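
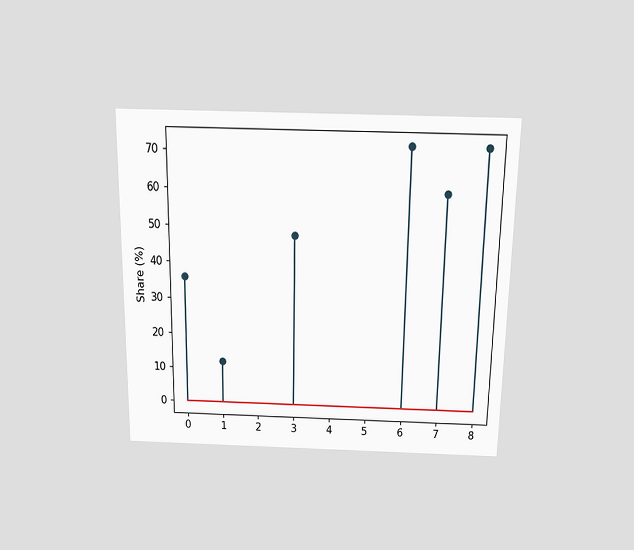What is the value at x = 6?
The chart is viewed slightly from above. The stem at x=6 reaches 72%.

72%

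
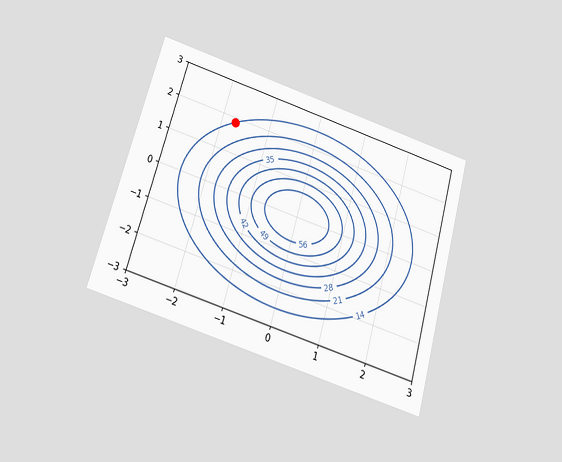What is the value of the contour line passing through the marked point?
14

The chart is tilted about 16° clockwise and viewed slightly from below. The marked point sits on the contour labelled 14.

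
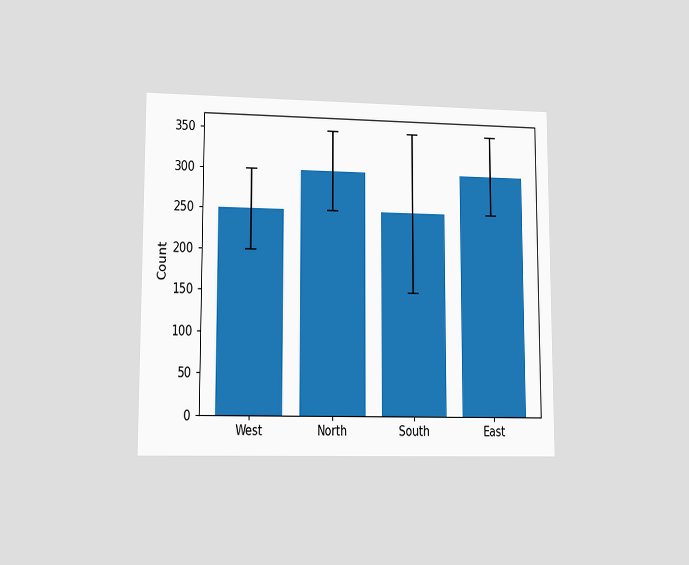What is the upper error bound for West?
The chart is viewed at a slight angle. The West bar's upper whisker reaches 300.

300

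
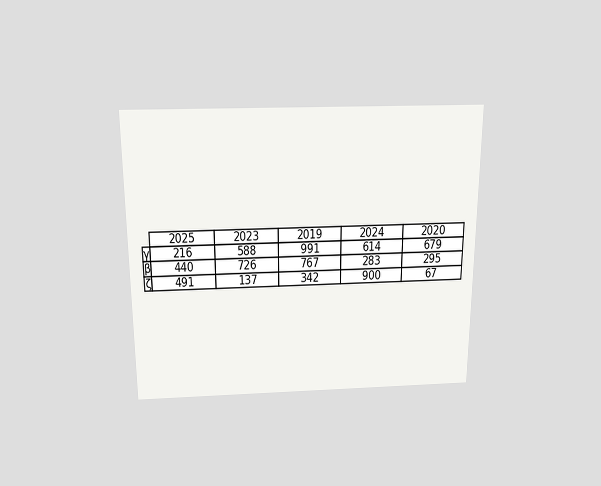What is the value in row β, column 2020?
The chart is viewed slightly from above. The (β, 2020) cell reads 295.

295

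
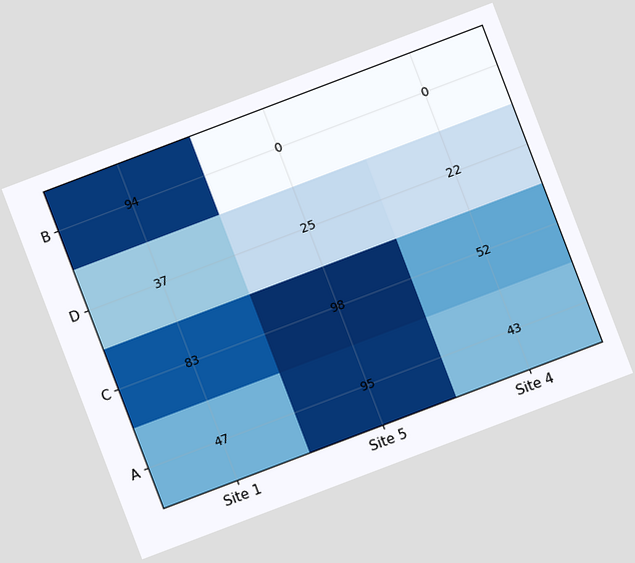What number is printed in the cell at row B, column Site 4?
The chart is tilted about 21° counter-clockwise. The (B, Site 4) cell reads 0.

0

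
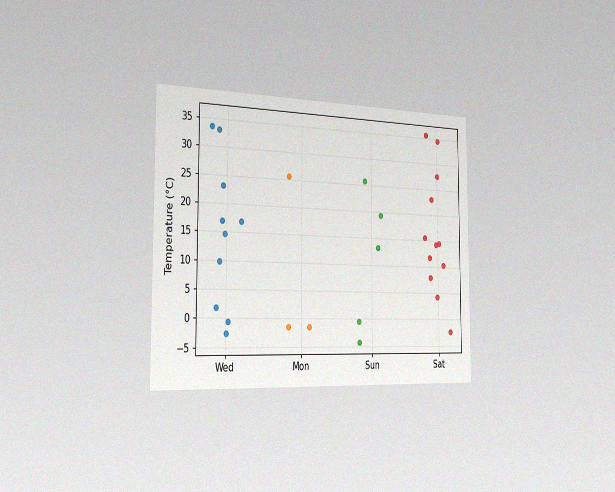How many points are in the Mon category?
The chart is viewed slightly from the left, with some photo noise. Counting the markers in the Mon column gives 3.

3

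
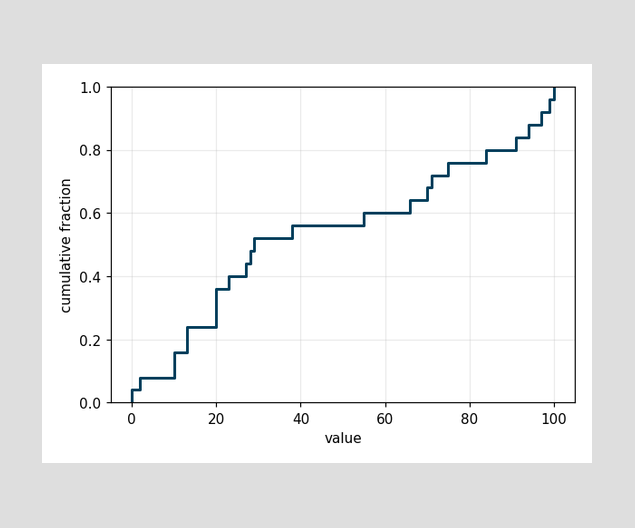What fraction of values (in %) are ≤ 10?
16%

At x=10 the ECDF step is at 16%.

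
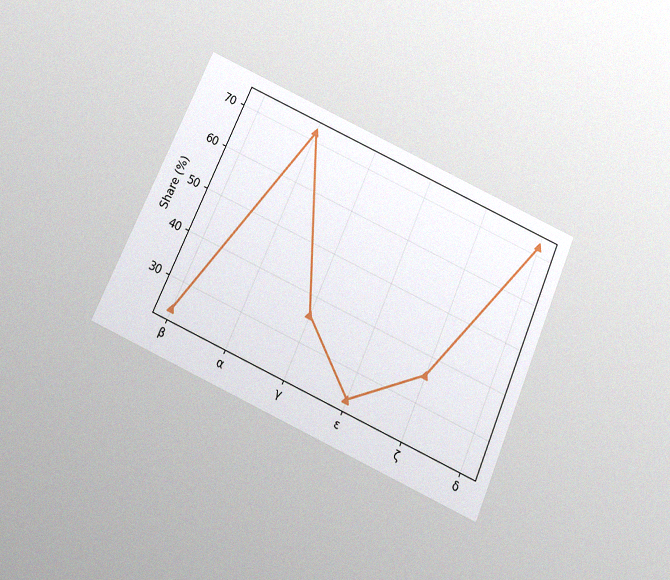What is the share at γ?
36%

The chart is tilted about 24° clockwise and viewed slightly from below, with some photo noise. At γ, the line is at 36%.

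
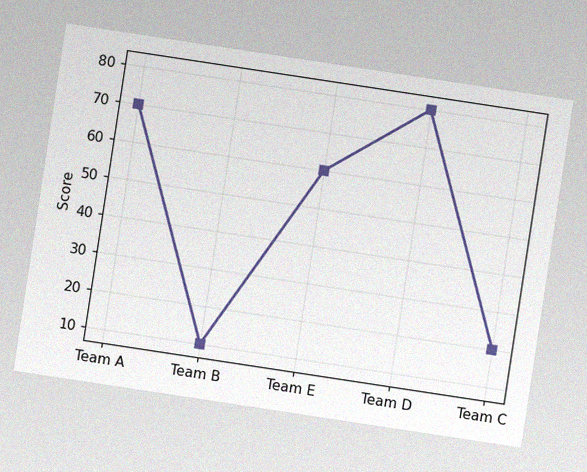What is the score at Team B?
10

The chart is tilted about 9° clockwise, with some photo noise. At Team B, the line is at 10.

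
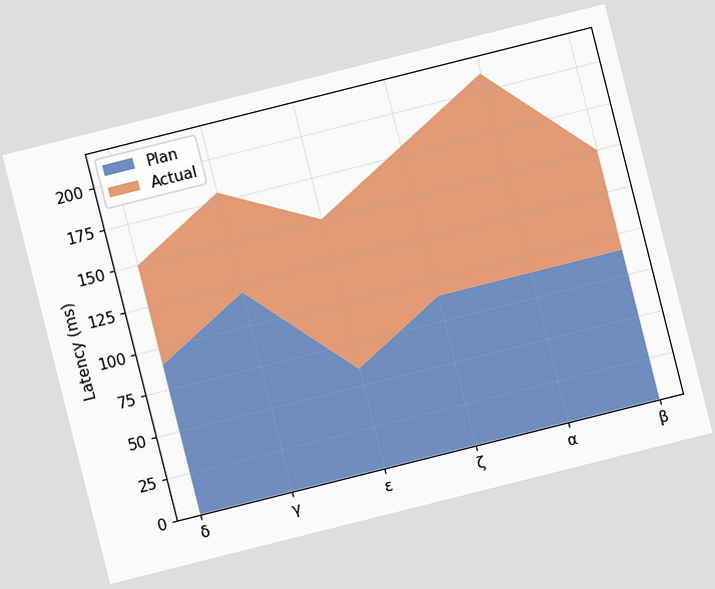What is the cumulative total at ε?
150ms

The chart is tilted about 14° counter-clockwise. The stacked total at ε reaches 150ms.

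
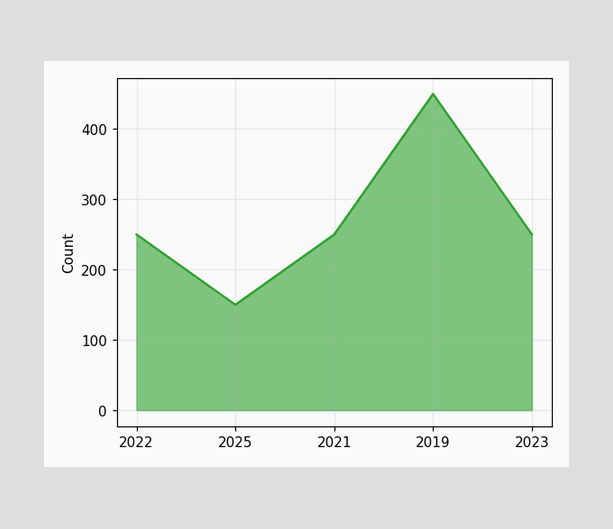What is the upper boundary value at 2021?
250

At 2021 the upper boundary is at 250.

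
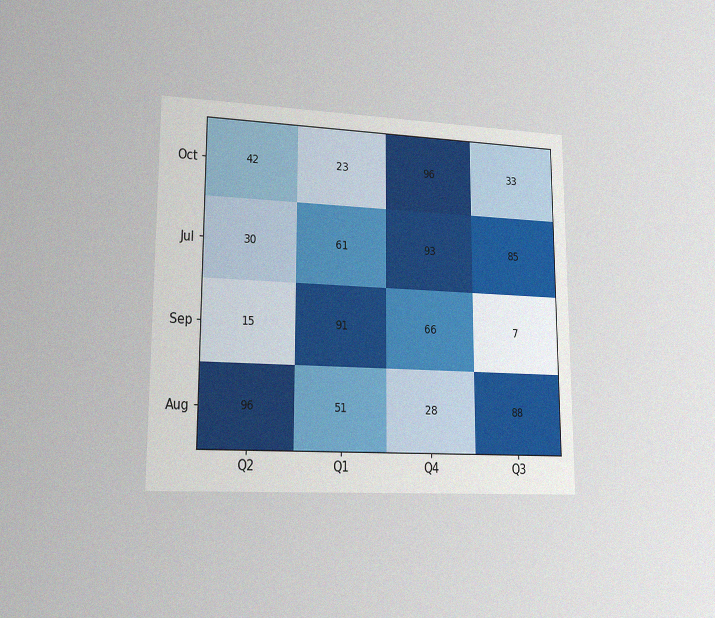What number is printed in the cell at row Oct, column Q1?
The chart is viewed slightly from the left, with some photo noise. The (Oct, Q1) cell reads 23.

23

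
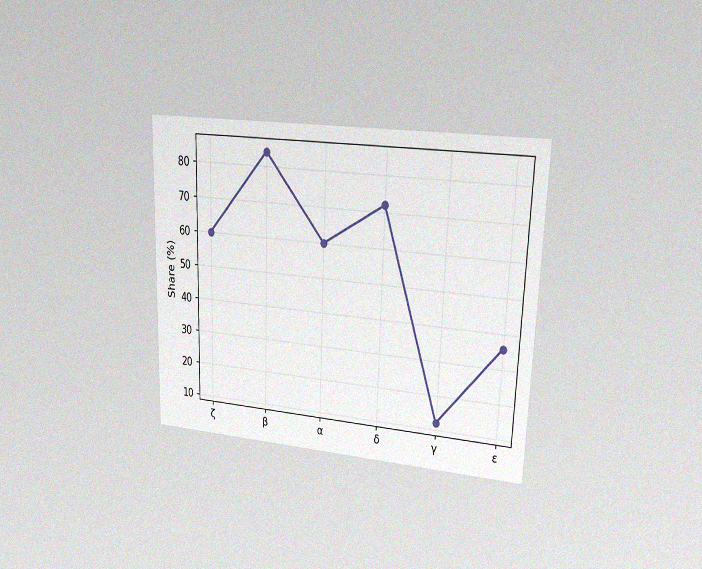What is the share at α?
The chart is viewed at a slight angle, with some photo noise. At α, the line is at 60%.

60%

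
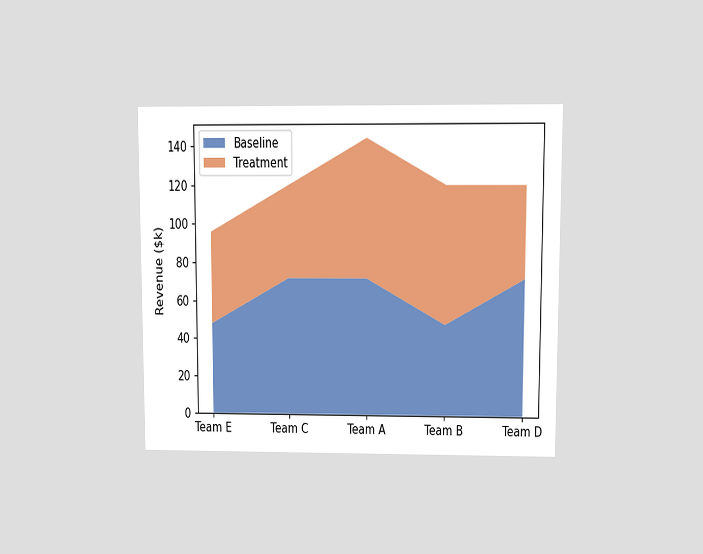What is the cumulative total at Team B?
The chart is viewed at a slight angle. The stacked total at Team B reaches $120k.

$120k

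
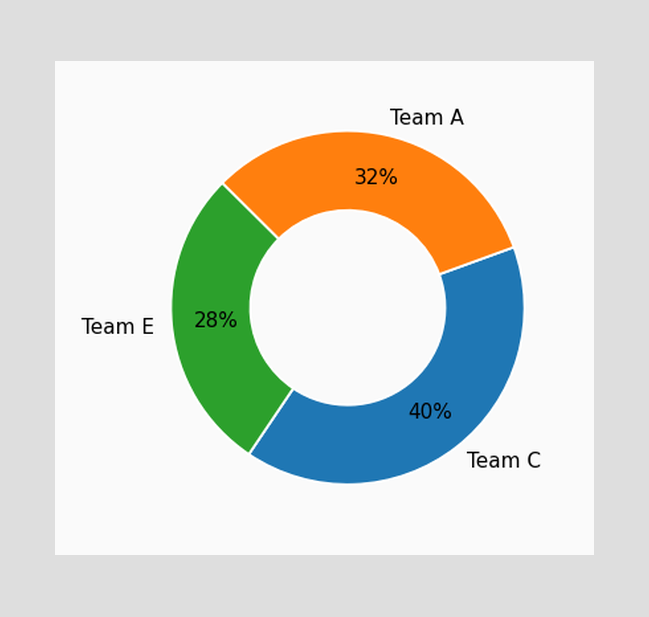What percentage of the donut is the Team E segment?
28%

The Team E segment takes up 28% of the ring.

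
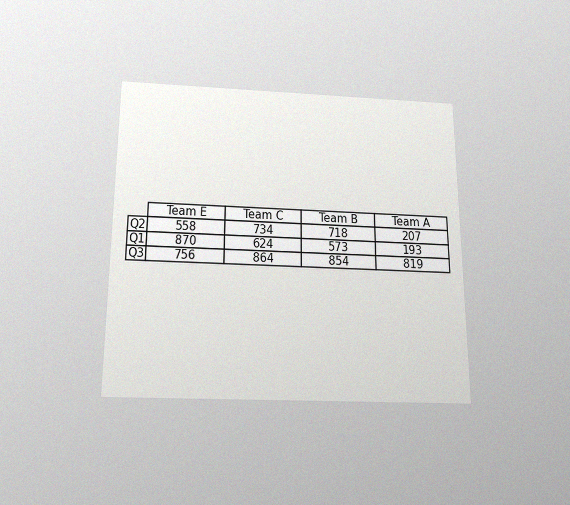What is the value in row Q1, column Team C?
The chart is viewed slightly from below, with some photo noise. The (Q1, Team C) cell reads 624.

624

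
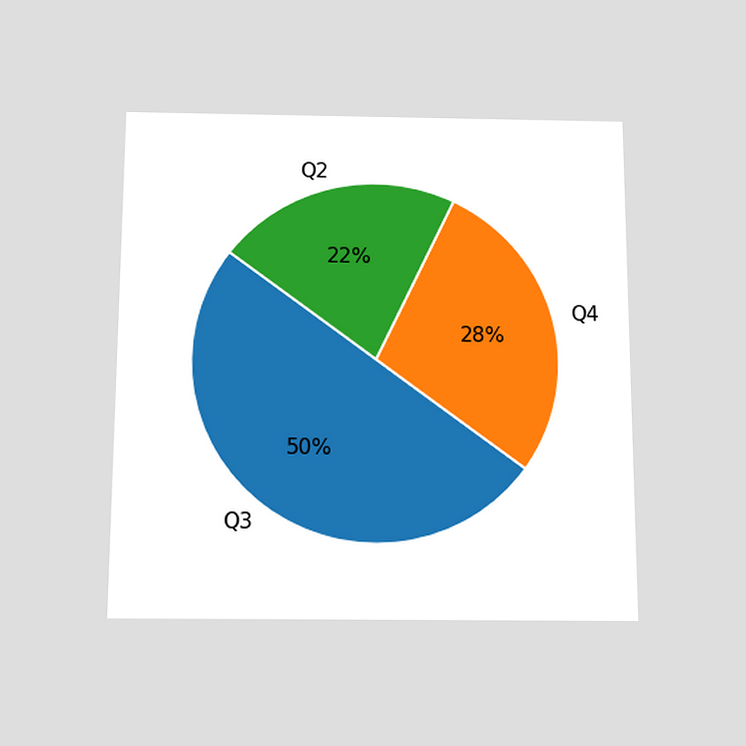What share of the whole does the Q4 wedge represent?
The chart is viewed slightly from below. The Q4 slice takes up 28% of the pie.

28%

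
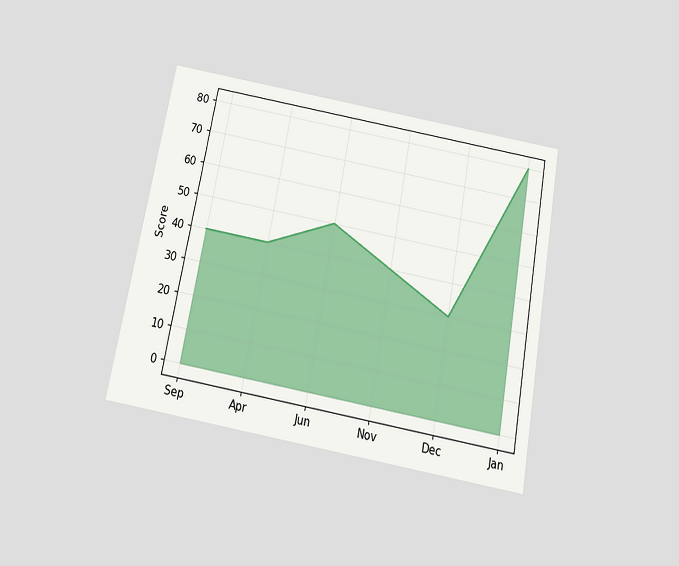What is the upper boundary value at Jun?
50

The chart is tilted about 10° clockwise and viewed slightly from below. At Jun the upper boundary is at 50.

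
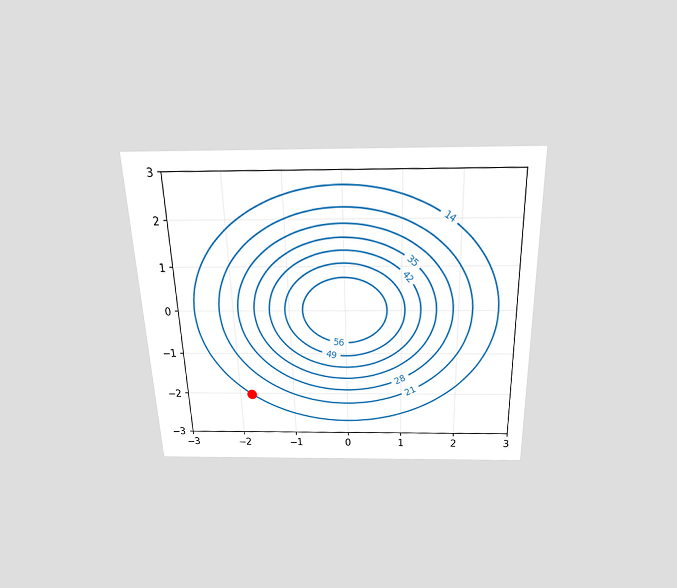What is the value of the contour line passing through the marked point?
14

The chart is viewed slightly from above. The marked point sits on the contour labelled 14.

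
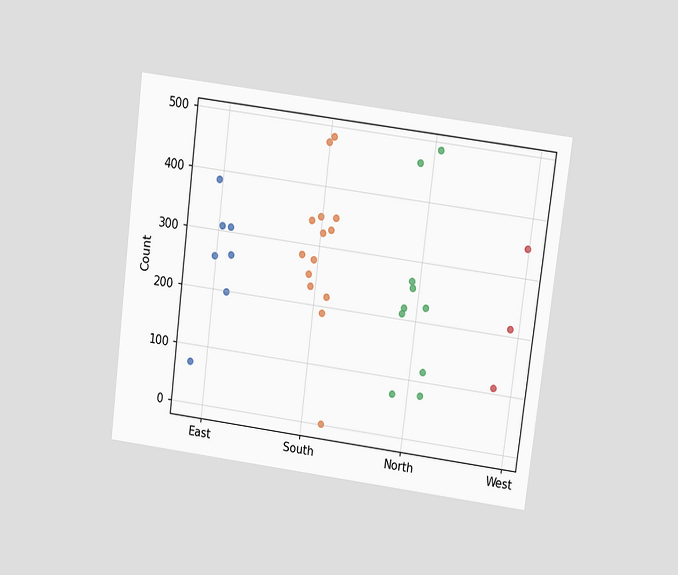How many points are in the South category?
14

The chart is tilted about 7° clockwise and viewed slightly from above. Counting the markers in the South column gives 14.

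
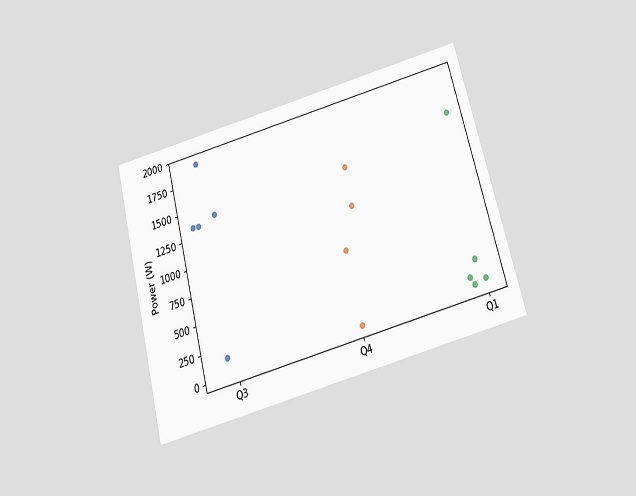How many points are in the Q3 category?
5

The chart is tilted about 14° counter-clockwise and viewed slightly from below. Counting the markers in the Q3 column gives 5.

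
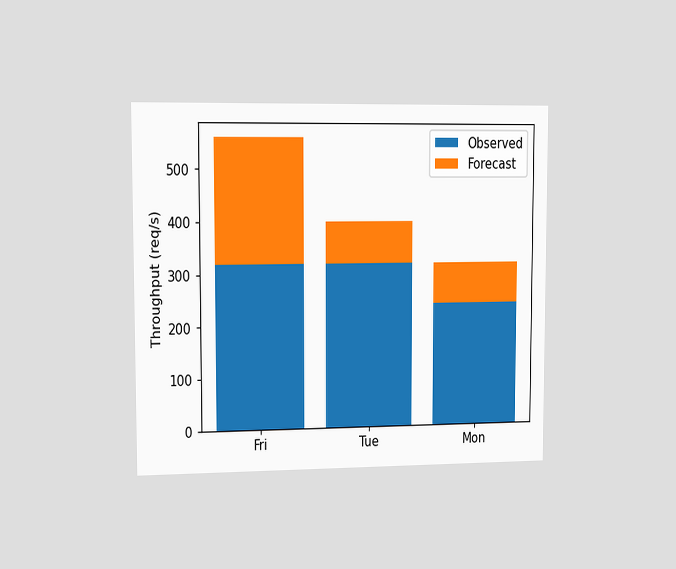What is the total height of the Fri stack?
The chart is viewed slightly from the left. The Fri stack's top reaches 560req/s on the y-axis.

560req/s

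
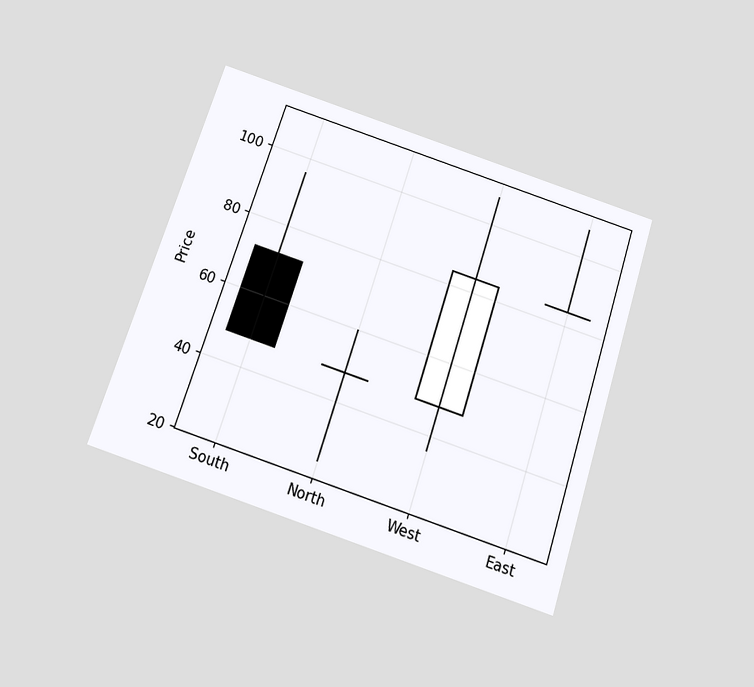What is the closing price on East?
84

The chart is tilted about 18° clockwise and viewed slightly from below. The East candle closes at 84.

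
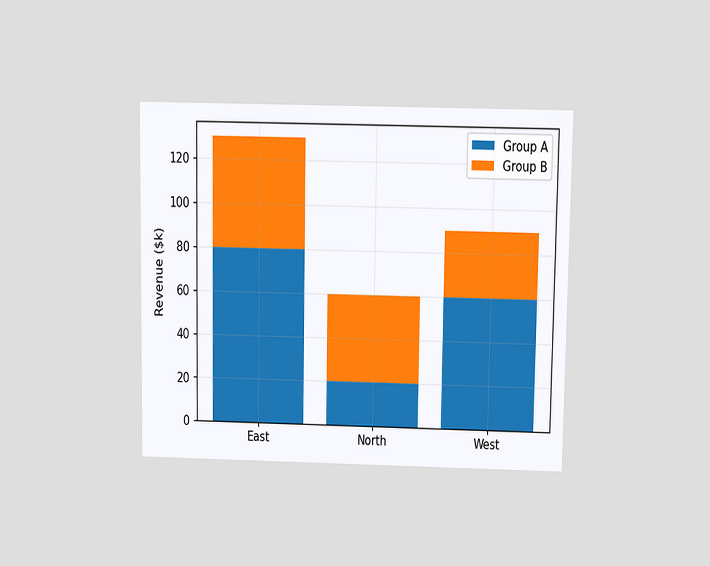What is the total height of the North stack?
The chart is viewed slightly from above. The North stack's top reaches $60k on the y-axis.

$60k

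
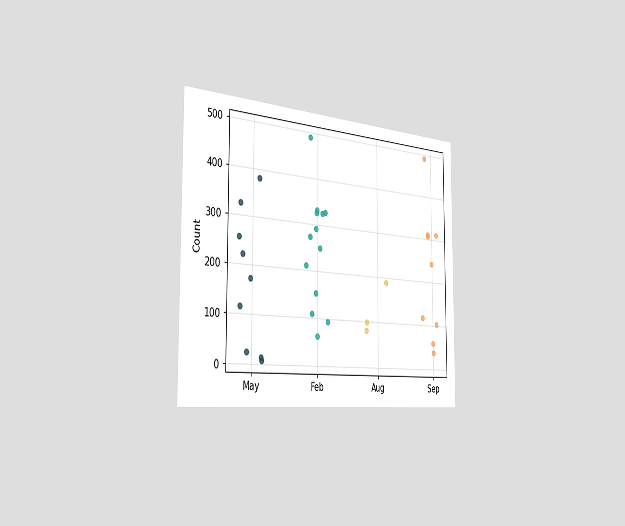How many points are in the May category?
The chart is viewed slightly from the left. Counting the markers in the May column gives 9.

9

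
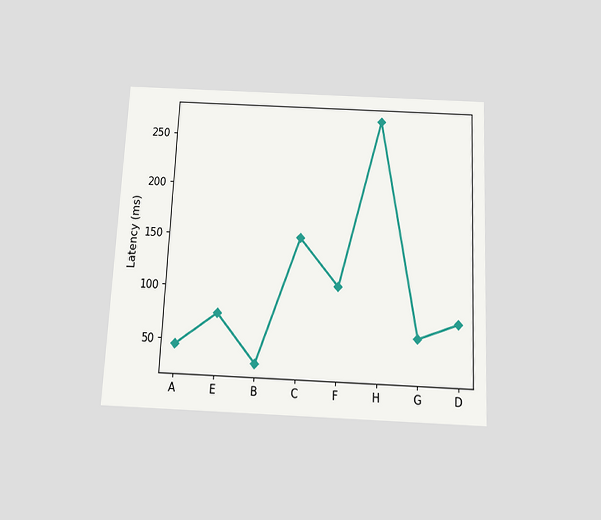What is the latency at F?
The chart is tilted about 3° clockwise and viewed slightly from below. At F, the line is at 105ms.

105ms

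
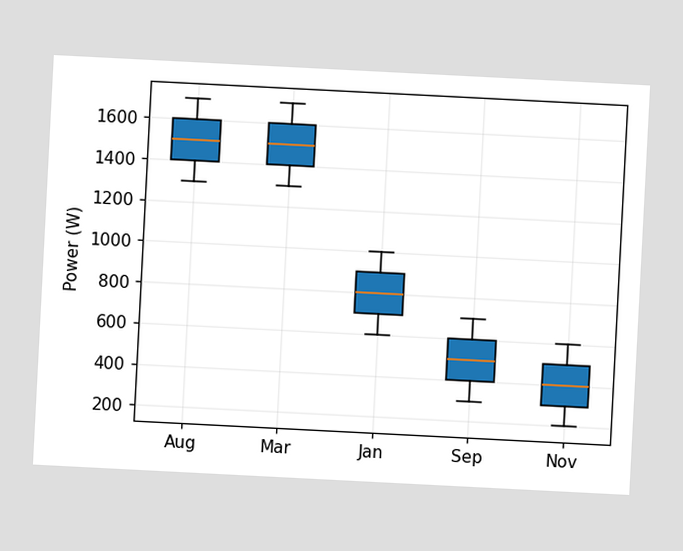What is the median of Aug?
The chart is tilted about 3° clockwise. The median line in the Aug box sits at 1500W.

1500W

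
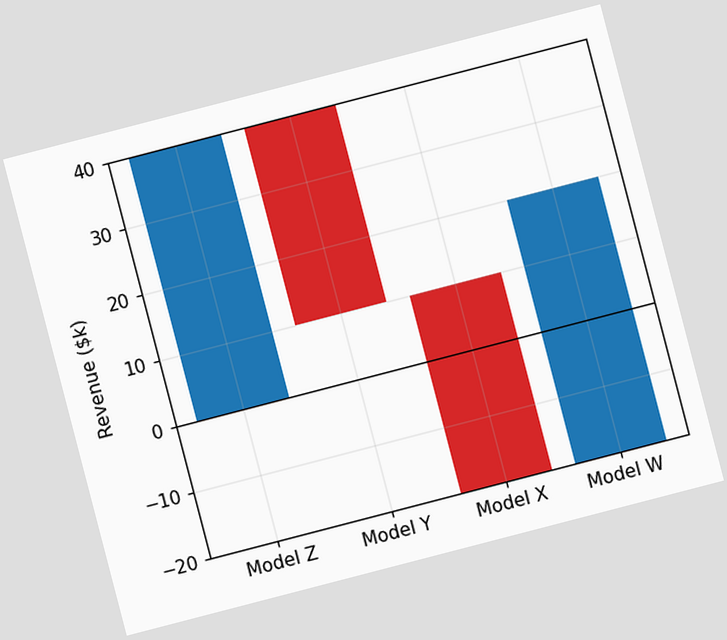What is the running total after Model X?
$-20k

The chart is tilted about 15° counter-clockwise. After Model X the running total reaches $-20k.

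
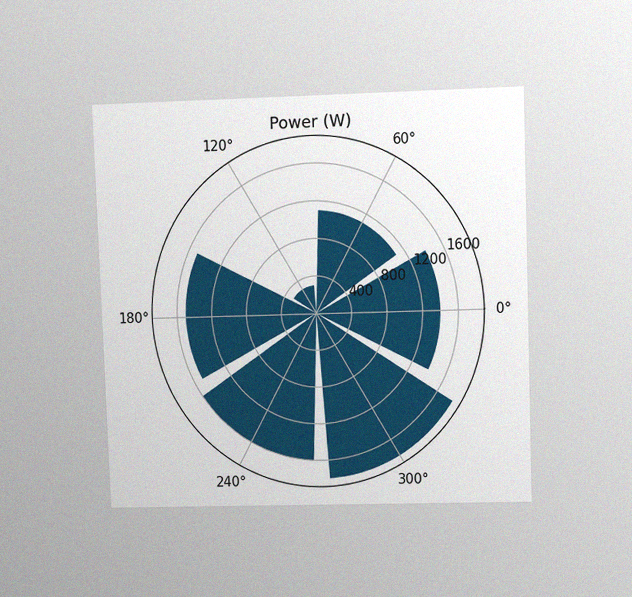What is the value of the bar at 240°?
1600W

The chart is tilted about 2° counter-clockwise and viewed at a slight angle, with some photo noise. The bar at 240° reaches 1600W on the radial axis.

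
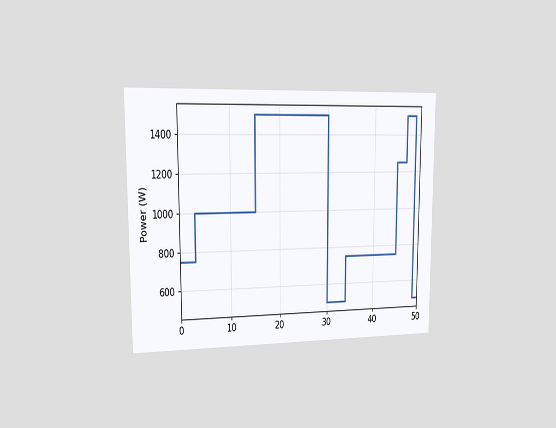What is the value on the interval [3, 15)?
1000W

The chart is viewed slightly from the left. On [3, 15) the step sits at 1000W.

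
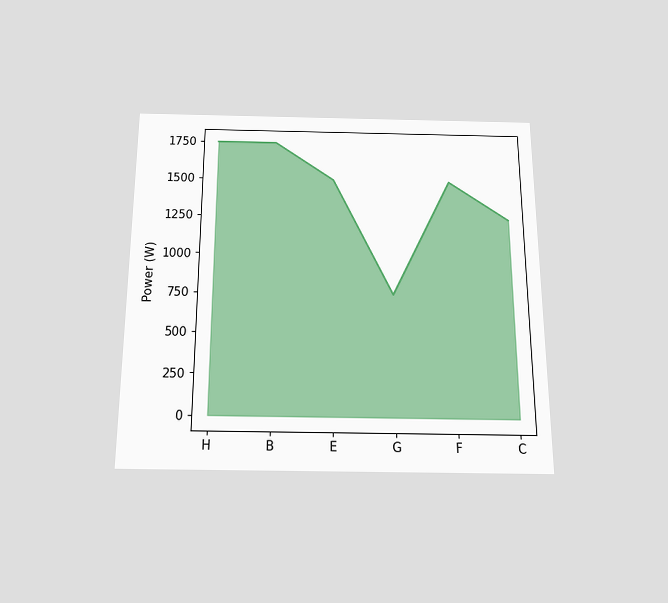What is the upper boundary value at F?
1500W

The chart is viewed slightly from below. At F the upper boundary is at 1500W.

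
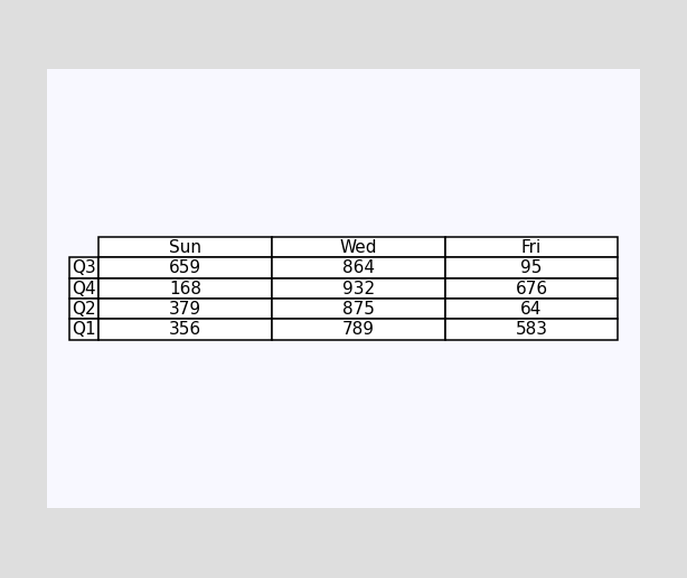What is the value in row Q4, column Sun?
168

The (Q4, Sun) cell reads 168.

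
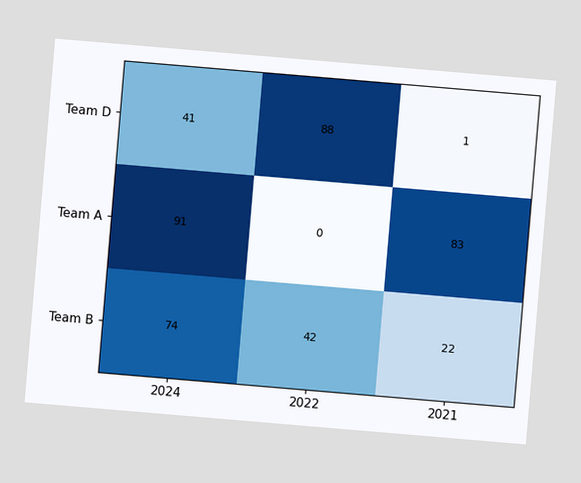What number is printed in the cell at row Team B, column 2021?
22

The chart is tilted about 5° clockwise. The (Team B, 2021) cell reads 22.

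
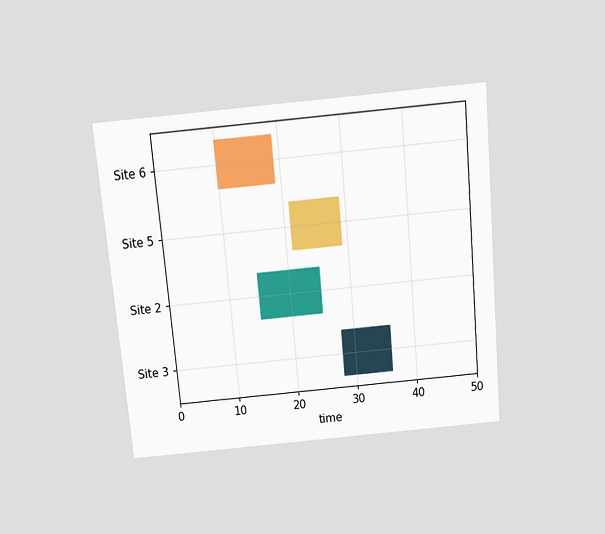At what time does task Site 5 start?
The chart is tilted about 5° counter-clockwise and viewed slightly from above. The Site 5 bar begins at t=21.

21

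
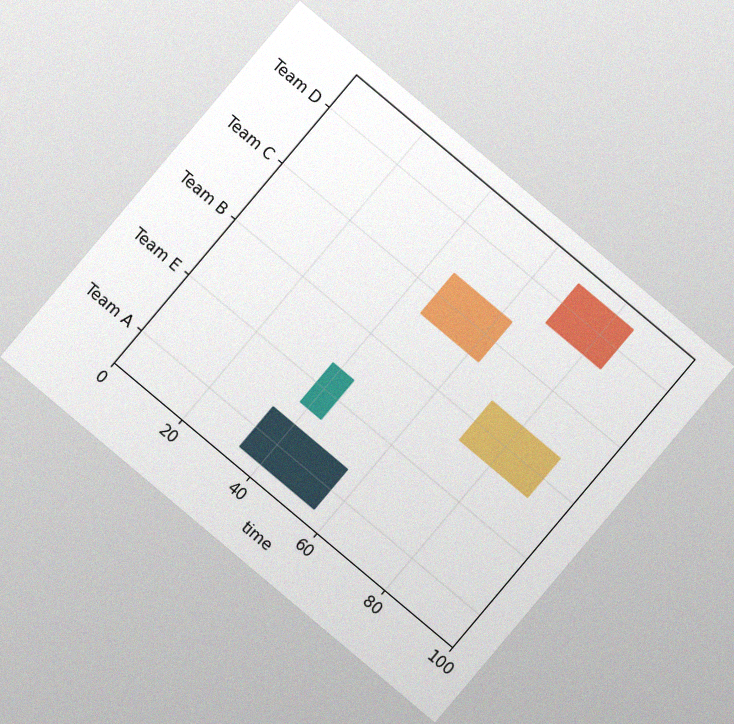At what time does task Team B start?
71

The chart is tilted about 40° clockwise, with some photo noise. The Team B bar begins at t=71.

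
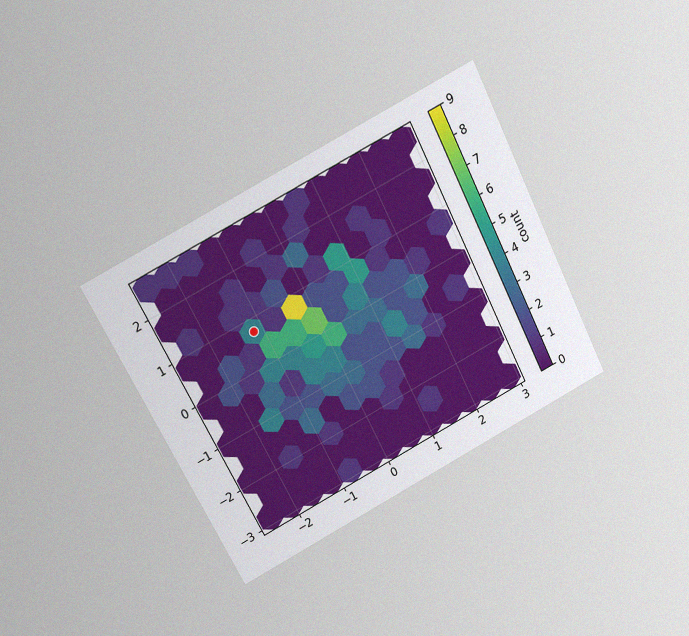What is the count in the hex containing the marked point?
4

The chart is tilted about 27° counter-clockwise and viewed at a slight angle, with some photo noise. The marked hex reads 4 on the colorbar.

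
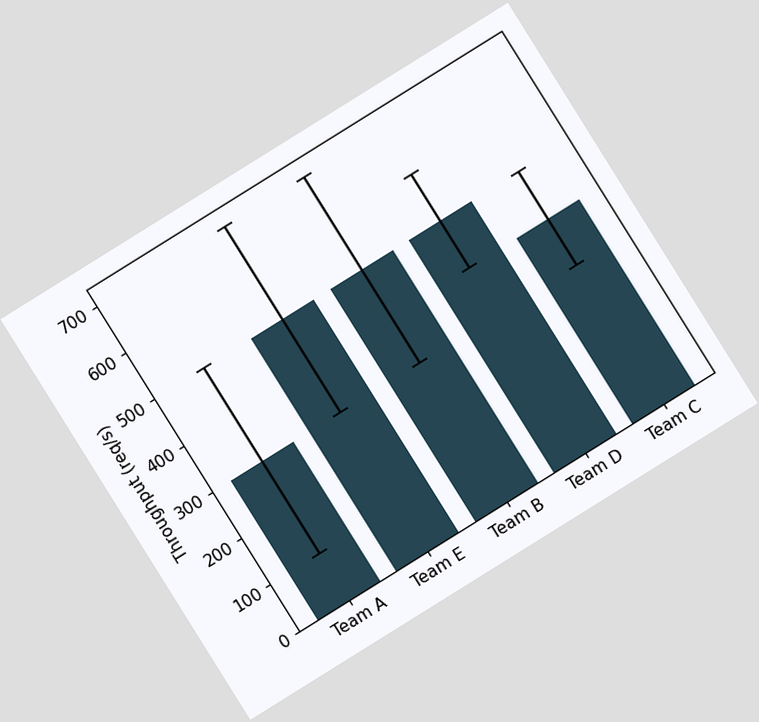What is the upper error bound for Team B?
700req/s

The chart is tilted about 32° counter-clockwise. The Team B bar's upper whisker reaches 700req/s.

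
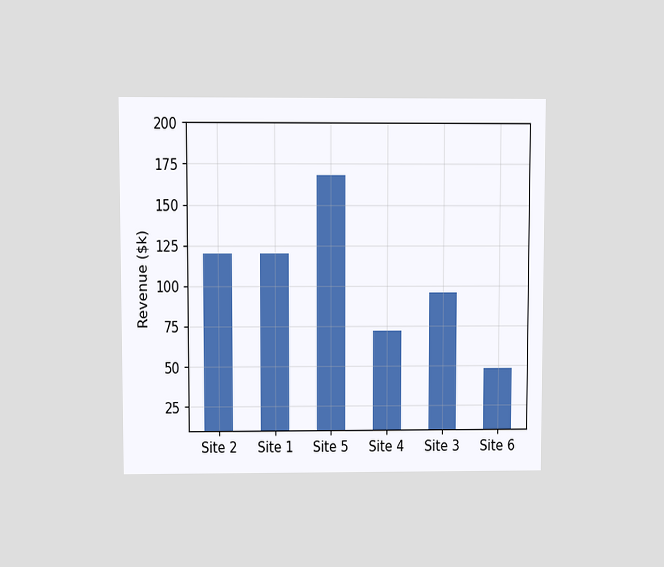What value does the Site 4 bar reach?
The chart is viewed at a slight angle. Reading along the chart's y-axis, the Site 4 bar reaches $72k.

$72k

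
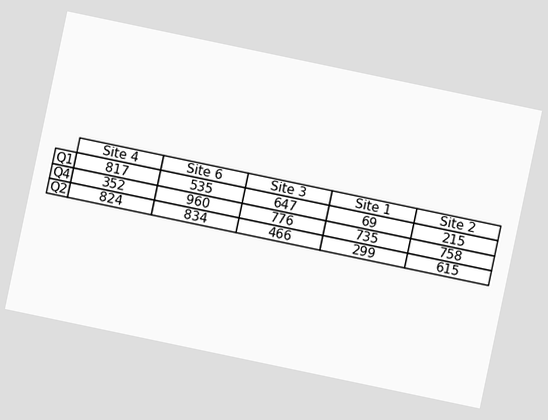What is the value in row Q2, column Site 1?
The chart is tilted about 12° clockwise. The (Q2, Site 1) cell reads 299.

299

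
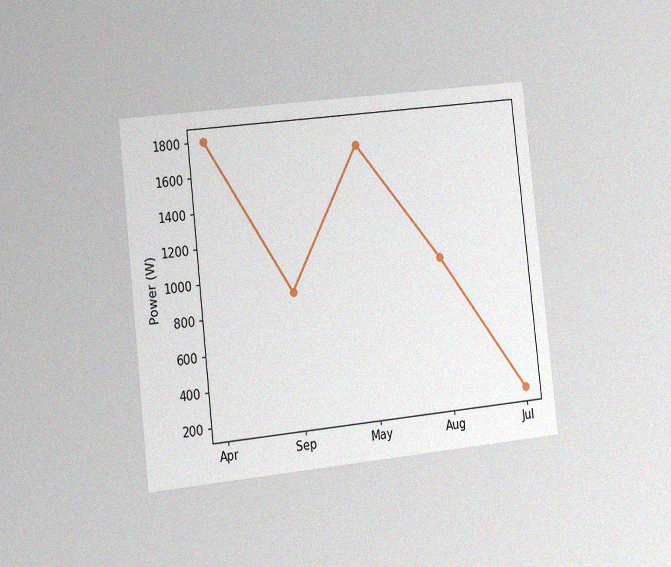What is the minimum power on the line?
The chart is tilted about 6° counter-clockwise and viewed slightly from the left, with some photo noise. The lowest point is at Jul, and reading across to the y-axis gives 200W.

200W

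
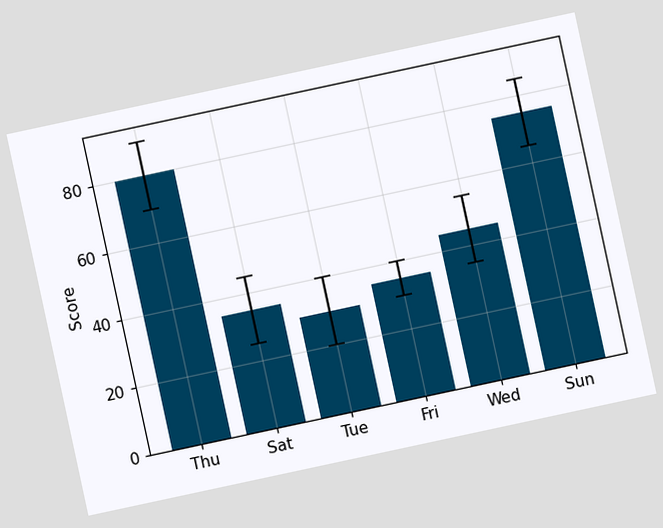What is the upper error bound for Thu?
The chart is tilted about 12° counter-clockwise. The Thu bar's upper whisker reaches 90.

90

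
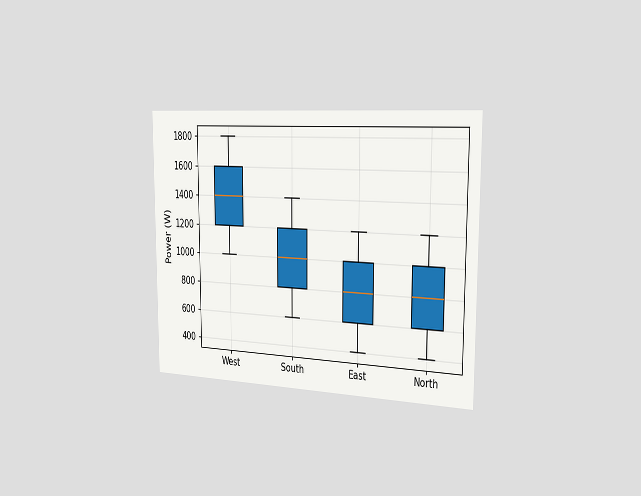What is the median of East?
800W

The chart is viewed slightly from the right. The median line in the East box sits at 800W.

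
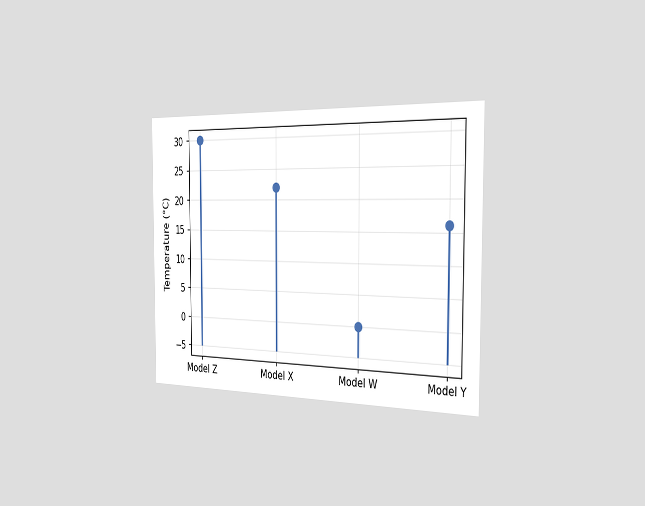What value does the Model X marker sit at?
22°C

The chart is viewed slightly from the right. The Model X marker sits at 22°C.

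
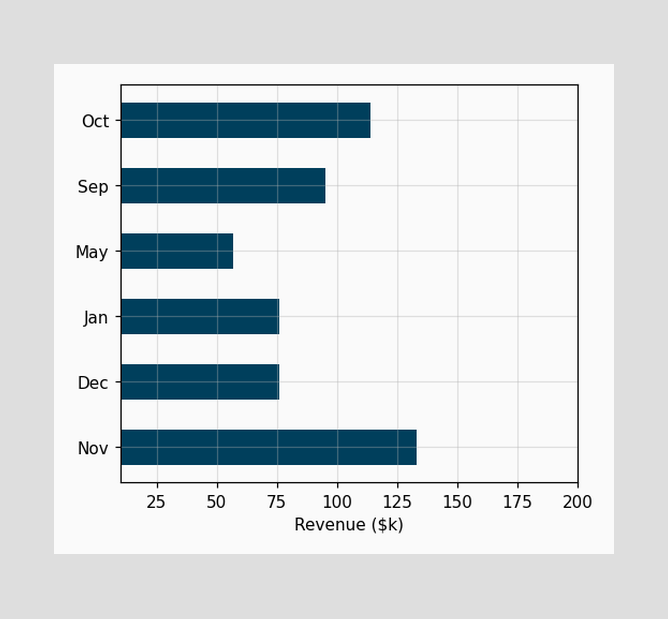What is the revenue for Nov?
Reading along the chart's x-axis, the Nov bar reaches $133k.

$133k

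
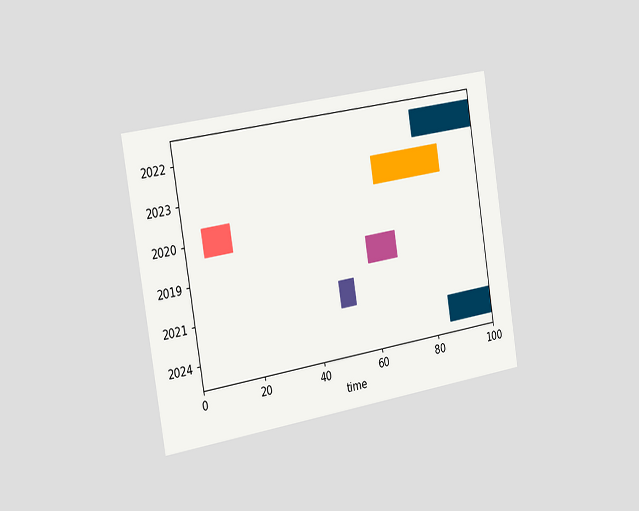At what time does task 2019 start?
59

The chart is tilted about 9° counter-clockwise and viewed slightly from the left. The 2019 bar begins at t=59.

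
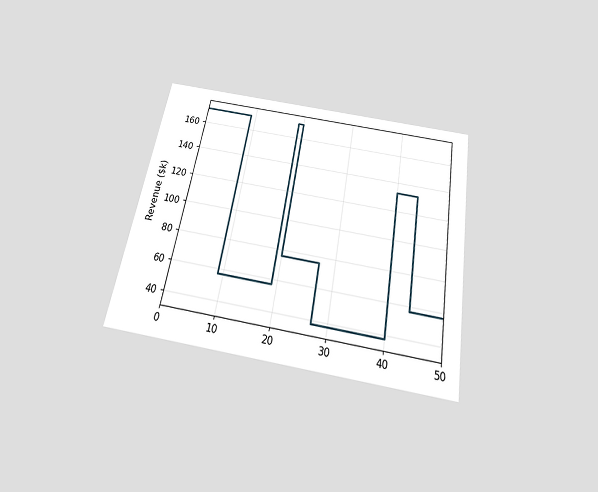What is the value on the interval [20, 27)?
The chart is tilted about 10° clockwise and viewed slightly from below. On [20, 27) the step sits at $76k.

$76k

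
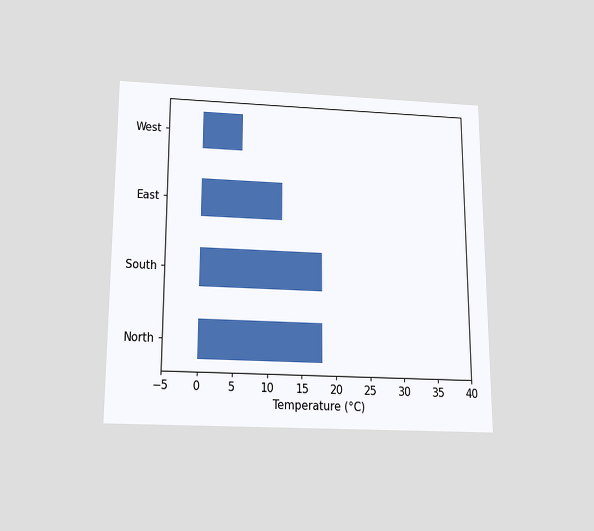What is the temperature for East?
12°C

The chart is viewed slightly from below. Reading along the chart's x-axis, the East bar reaches 12°C.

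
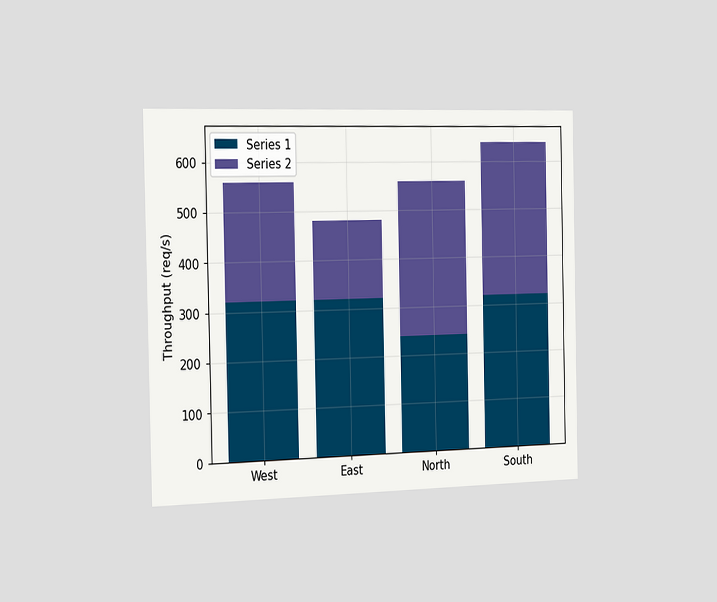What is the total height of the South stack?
640req/s

The chart is viewed slightly from the left. The South stack's top reaches 640req/s on the y-axis.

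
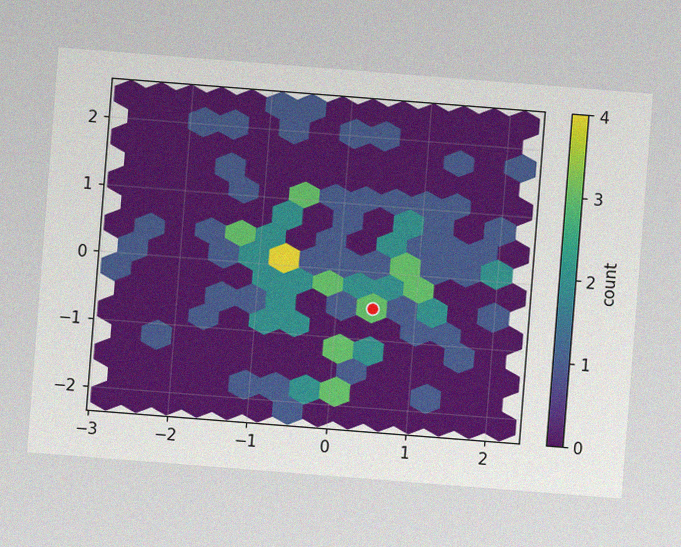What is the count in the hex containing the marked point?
3

The chart is tilted about 4° clockwise, with some photo noise. The marked hex reads 3 on the colorbar.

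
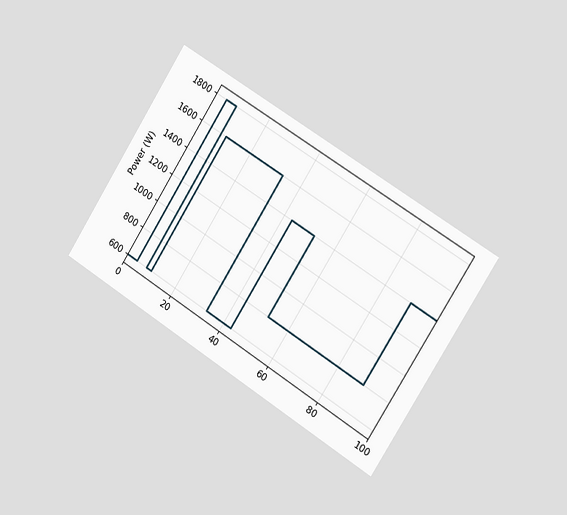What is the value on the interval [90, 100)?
The chart is tilted about 32° clockwise and viewed slightly from the right. On [90, 100) the step sits at 1400W.

1400W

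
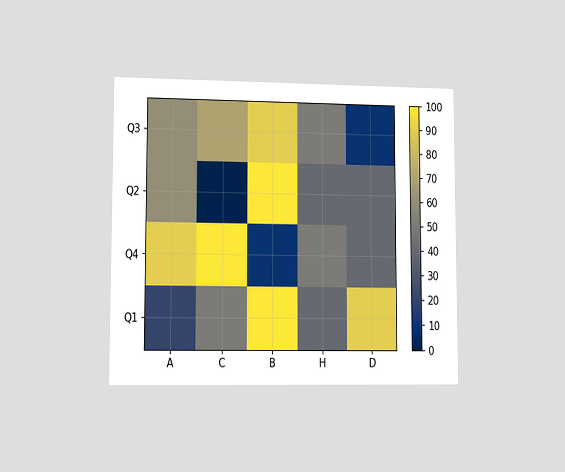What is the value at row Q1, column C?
The chart is viewed at a slight angle. Matching cell (Q1, C) against the colorbar gives 50.

50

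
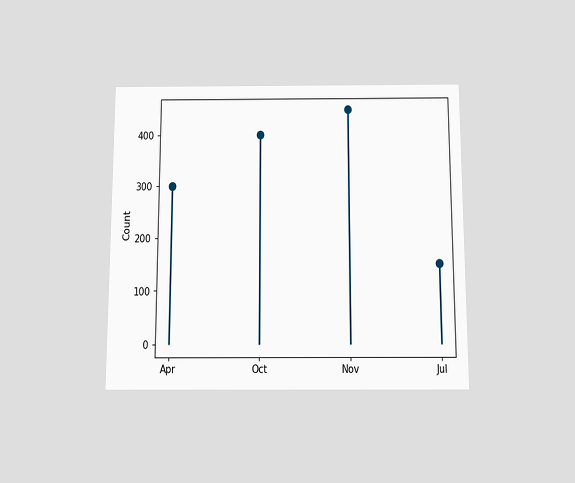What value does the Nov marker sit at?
450

The chart is viewed slightly from below. The Nov marker sits at 450.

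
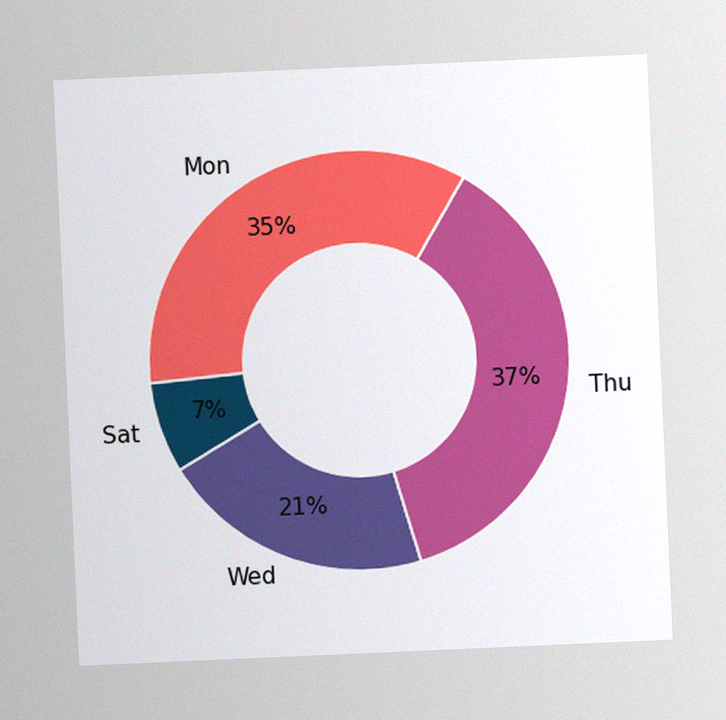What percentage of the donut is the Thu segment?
The chart is tilted about 3° counter-clockwise, with some photo noise. The Thu segment takes up 37% of the ring.

37%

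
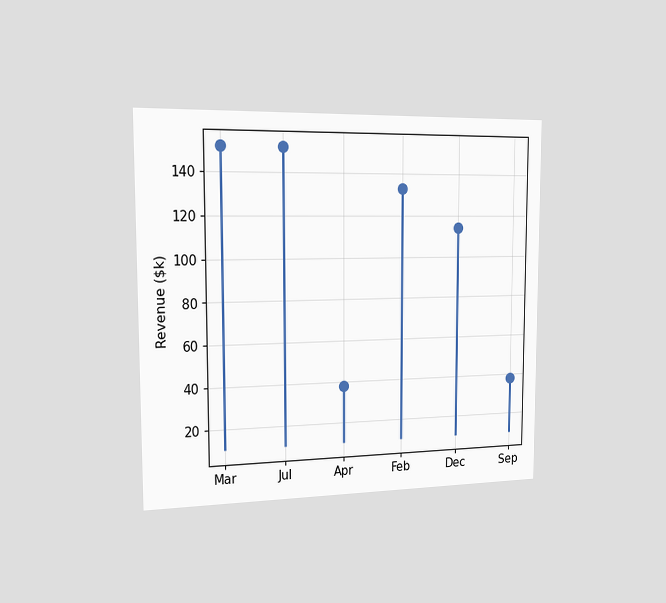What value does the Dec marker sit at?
$114k

The chart is viewed slightly from the left. The Dec marker sits at $114k.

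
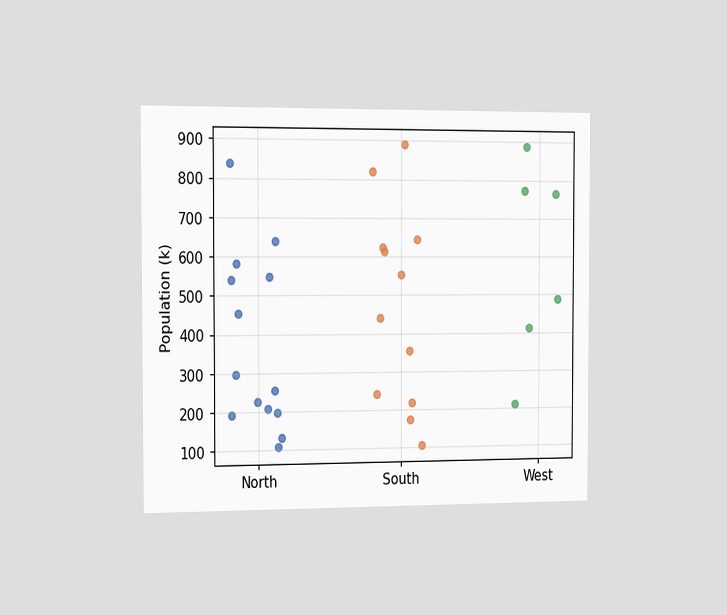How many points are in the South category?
12

The chart is viewed slightly from the left. Counting the markers in the South column gives 12.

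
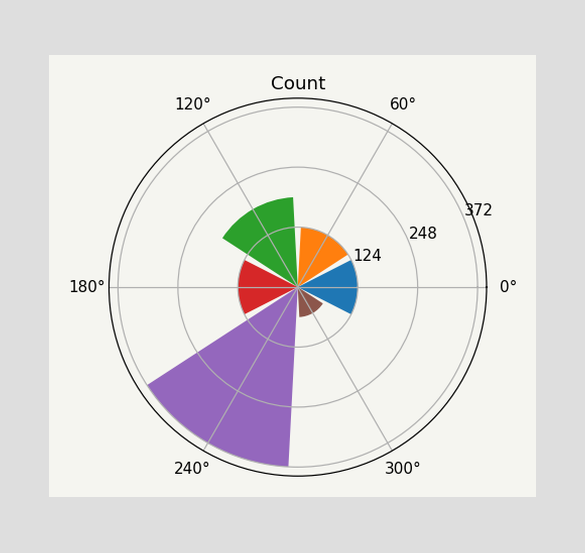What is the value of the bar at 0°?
124

The bar at 0° reaches 124 on the radial axis.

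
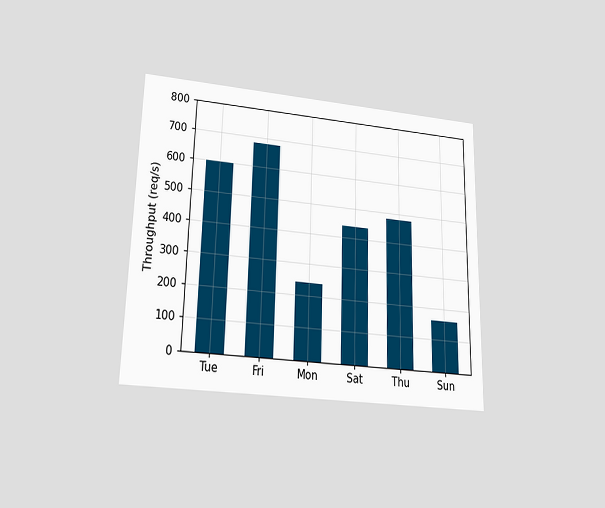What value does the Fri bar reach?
The chart is viewed slightly from below. Reading along the chart's y-axis, the Fri bar reaches 680req/s.

680req/s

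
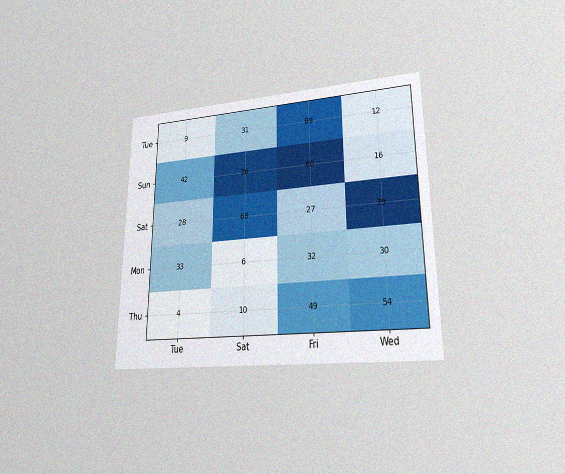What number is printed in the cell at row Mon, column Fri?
The chart is viewed at a slight angle, with some photo noise. The (Mon, Fri) cell reads 32.

32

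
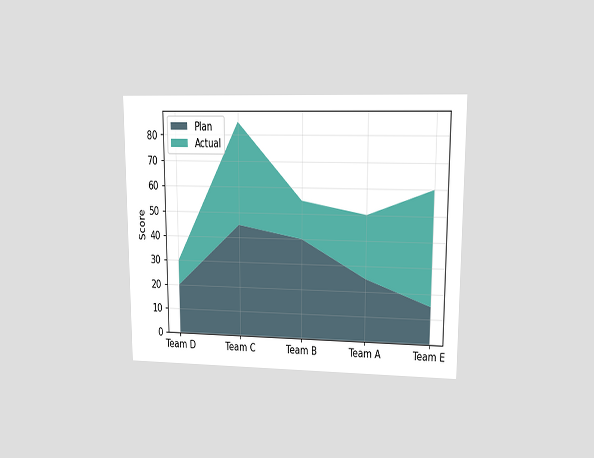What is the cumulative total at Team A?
The chart is viewed at a slight angle. The stacked total at Team A reaches 50.

50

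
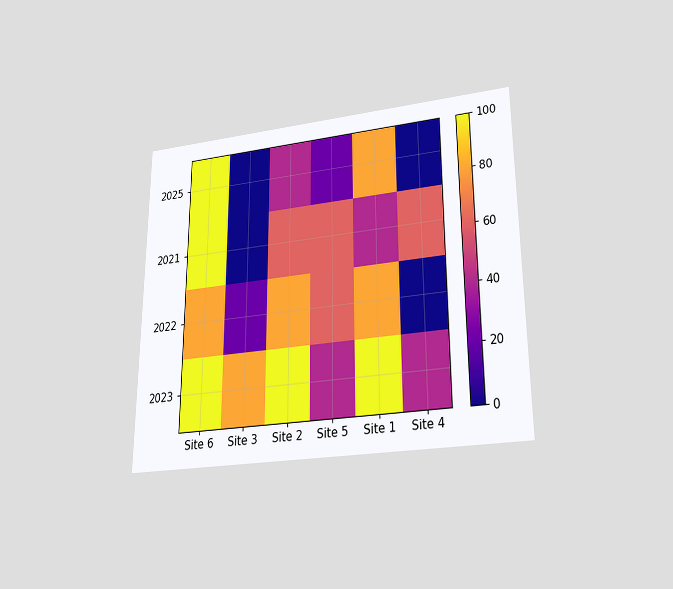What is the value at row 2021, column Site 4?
The chart is viewed slightly from below. Matching cell (2021, Site 4) against the colorbar gives 60.

60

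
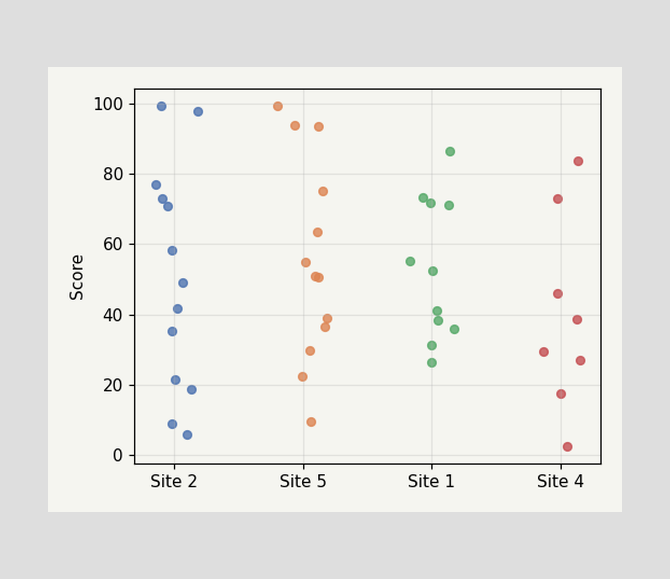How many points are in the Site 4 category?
8

Counting the markers in the Site 4 column gives 8.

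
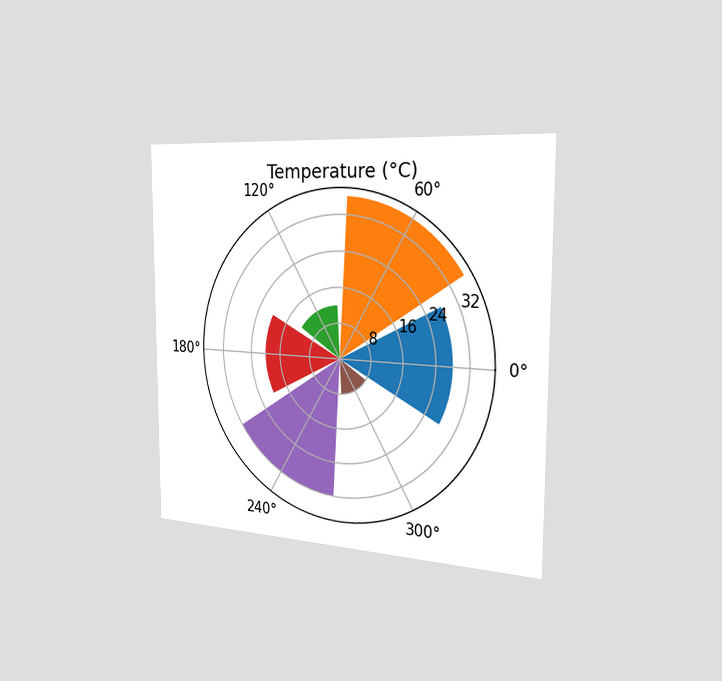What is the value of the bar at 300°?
The chart is viewed slightly from the right. The bar at 300° reaches 8°C on the radial axis.

8°C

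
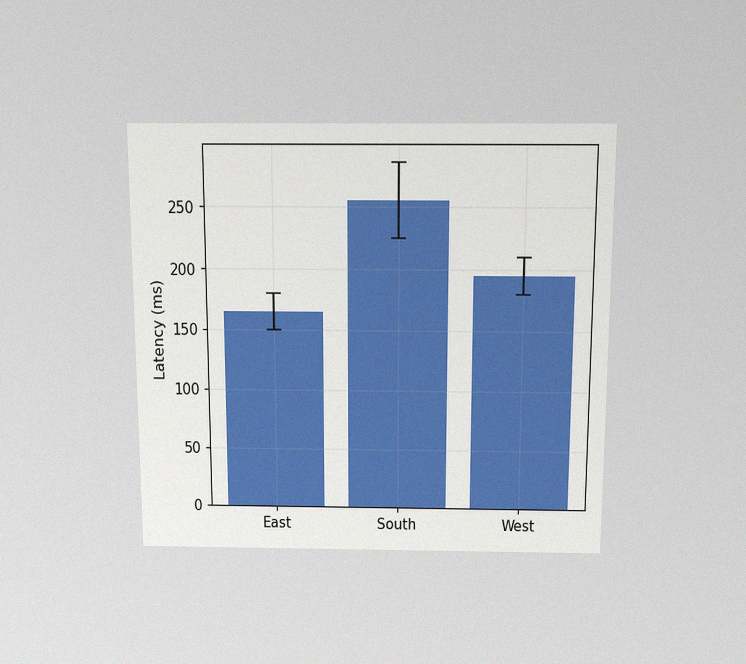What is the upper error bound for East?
180ms

The chart is viewed slightly from above, with some photo noise. The East bar's upper whisker reaches 180ms.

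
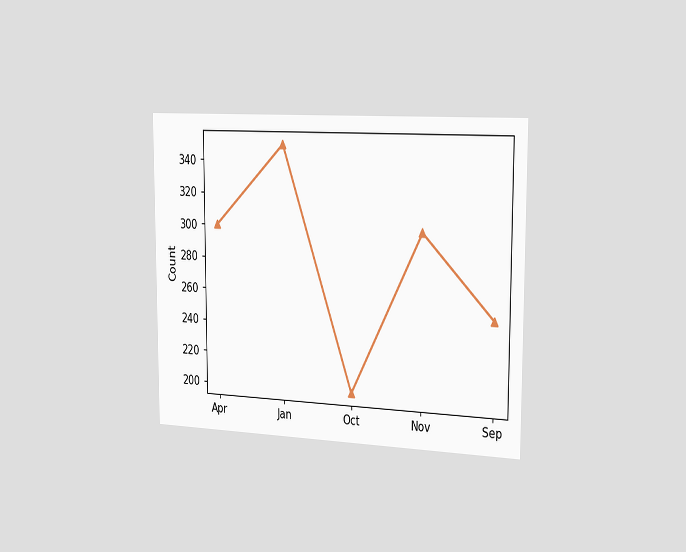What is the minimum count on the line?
The chart is viewed slightly from the right. The lowest point is at Oct, and reading across to the y-axis gives 200.

200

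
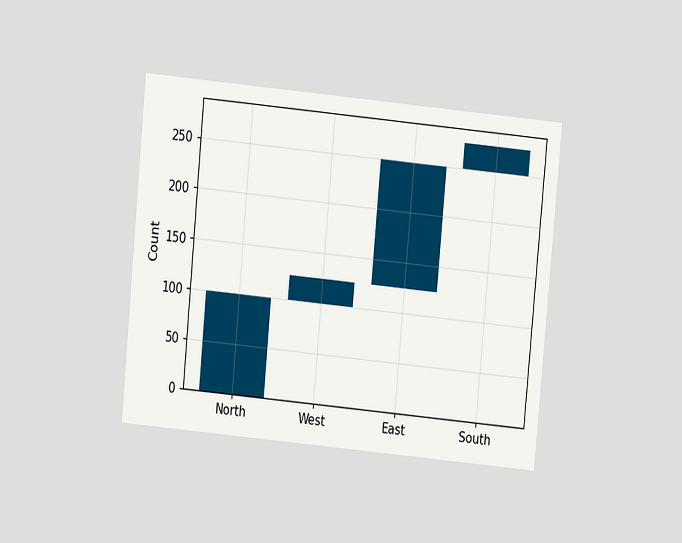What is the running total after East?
The chart is tilted about 5° clockwise and viewed at a slight angle. After East the running total reaches 250.

250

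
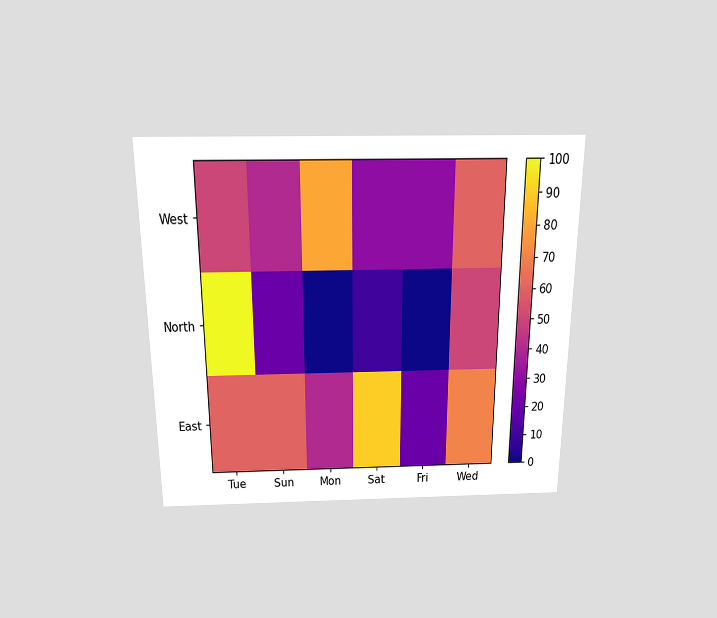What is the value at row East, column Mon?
40

The chart is viewed slightly from above. Matching cell (East, Mon) against the colorbar gives 40.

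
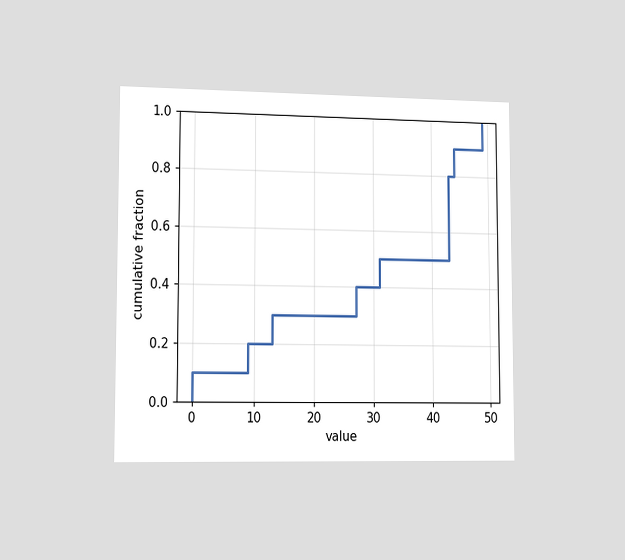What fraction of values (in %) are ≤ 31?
The chart is viewed slightly from the left. At x=31 the ECDF step is at 50%.

50%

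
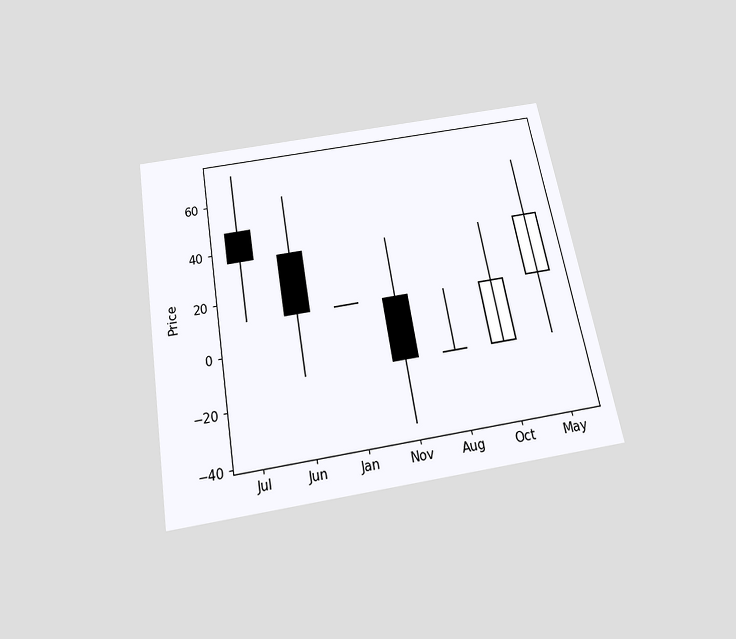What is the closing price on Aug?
The chart is tilted about 10° counter-clockwise and viewed slightly from below. The Aug candle closes at -12.

-12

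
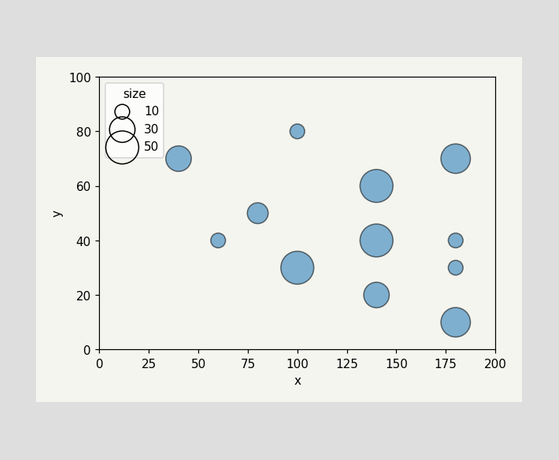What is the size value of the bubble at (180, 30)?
10

Matching the bubble at (180, 30) against the size legend gives 10.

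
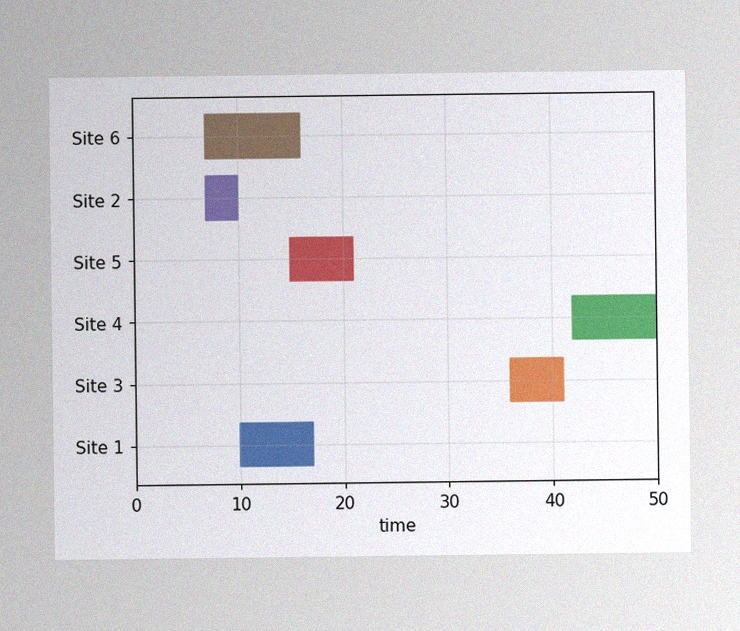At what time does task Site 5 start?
The image has some photo noise and uneven lighting. The Site 5 bar begins at t=15.

15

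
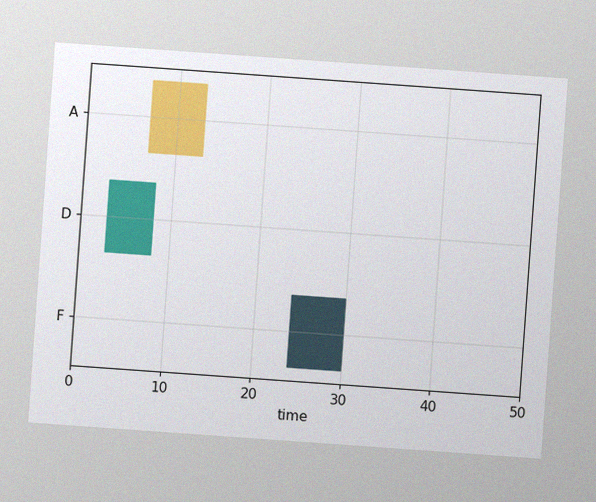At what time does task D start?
The chart is tilted about 4° clockwise, with some photo noise. The D bar begins at t=3.

3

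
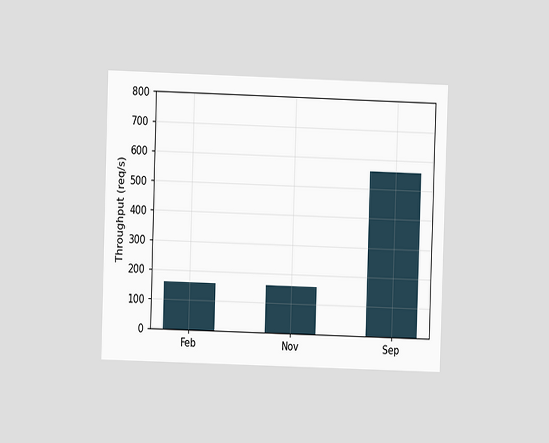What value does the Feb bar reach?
160req/s

The chart is viewed at a slight angle. Reading along the chart's y-axis, the Feb bar reaches 160req/s.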